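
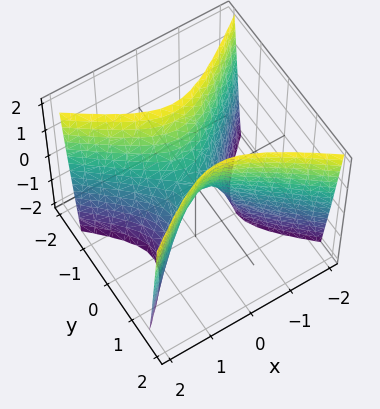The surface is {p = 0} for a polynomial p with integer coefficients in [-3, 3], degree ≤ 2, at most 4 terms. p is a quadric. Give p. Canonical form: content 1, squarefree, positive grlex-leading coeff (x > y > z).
First, degree: a hyperbolic paraboloid; a quadric, so deg p = 2.
Then, symmetries: the x ↦ −x reflection is a symmetry, so x appears only in even powers; the y ↦ −y reflection is a symmetry, so y appears only in even powers.
Next, observable constraints: it crosses the z-axis at the gridline z = 0; it meets the y-axis at y = 0 (among the integer gridlines); it crosses the x-axis at the gridline x = 0.
Finally, putting this together gives p.

2*x^2 - 3*y^2 + z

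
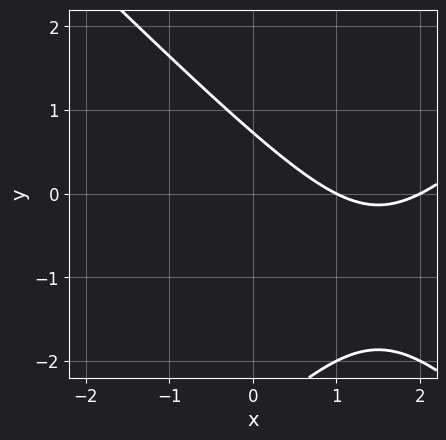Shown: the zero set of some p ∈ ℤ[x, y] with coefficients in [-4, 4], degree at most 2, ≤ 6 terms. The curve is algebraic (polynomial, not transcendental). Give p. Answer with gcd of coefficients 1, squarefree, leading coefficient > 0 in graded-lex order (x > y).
1. The degree is 2 — no degree-1 curve has this shape.
2. Reading off the gridlines: the x-axis gridline crossings are at x ∈ {1, 2}.
3. Fitting integer coefficients to these (and the overall shape) gives p.

x^2 - y^2 - 3*x - 2*y + 2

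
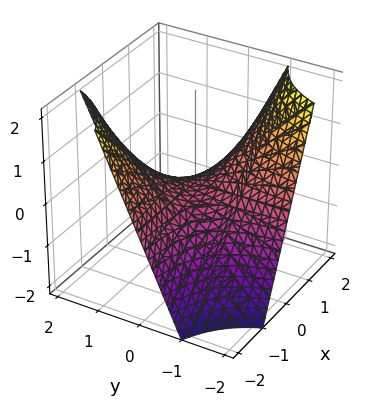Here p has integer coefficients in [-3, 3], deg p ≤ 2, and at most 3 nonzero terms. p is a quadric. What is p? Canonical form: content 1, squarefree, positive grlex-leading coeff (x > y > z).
x*y + z

First, degree: a hyperbolic paraboloid; a quadric, so deg p = 2.
Then, observable constraints: every point of the x-axis in the box is on the surface; it crosses the z-axis at the gridline z = 0.
Finally, solving for integer coefficients yields p as stated. Check: (0, -1, 0) on the y-axis lies on the surface, and p(0, -1, 0) = 0. ✓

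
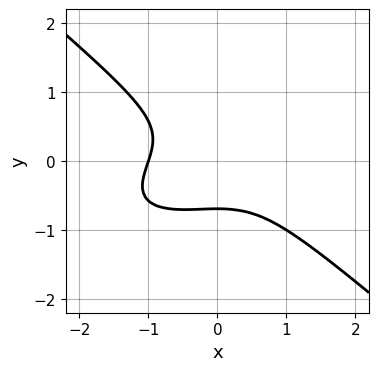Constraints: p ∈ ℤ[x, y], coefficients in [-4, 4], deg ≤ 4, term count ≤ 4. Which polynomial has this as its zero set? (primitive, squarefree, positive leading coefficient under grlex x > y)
x^3 - x^2*y + 3*y^3 + 1

1. The degree is 3 — no degree-2 curve has this shape.
2. Reading off the gridlines: it crosses the x-axis at the gridline x = -1.
3. Solving for integer coefficients yields p as stated.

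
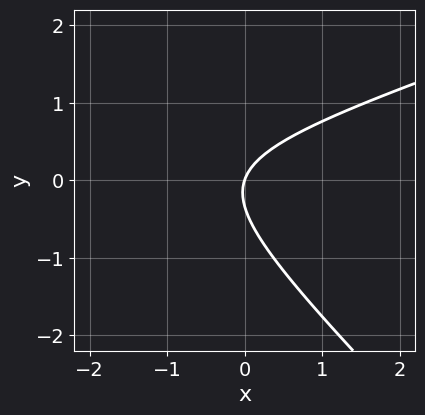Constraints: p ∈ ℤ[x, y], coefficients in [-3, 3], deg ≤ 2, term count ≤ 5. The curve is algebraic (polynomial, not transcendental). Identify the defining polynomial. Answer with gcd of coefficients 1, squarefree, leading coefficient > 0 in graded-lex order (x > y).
First, deg p = 2.
Next, from the axis intercepts and sections: it meets the y-axis at y = 0 (among the integer gridlines); it crosses the x-axis at the gridline x = 0.
Finally, matching integer coefficients to the picture gives p.

x^2 - 2*x*y - 3*y^2 + 3*x - y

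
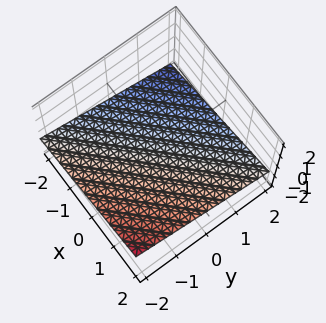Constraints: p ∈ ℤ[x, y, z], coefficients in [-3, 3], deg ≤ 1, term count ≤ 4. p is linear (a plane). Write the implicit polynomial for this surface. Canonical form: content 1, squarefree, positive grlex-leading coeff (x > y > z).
(a) deg p = 1. The surface is flat (a plane).
(b) From the visible intercepts: one y-axis crossing is at y = -2; one x-axis crossing is at x = 2.
(c) These observations pin down the coefficients.

x - y - 3*z - 2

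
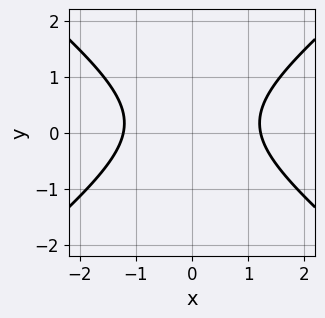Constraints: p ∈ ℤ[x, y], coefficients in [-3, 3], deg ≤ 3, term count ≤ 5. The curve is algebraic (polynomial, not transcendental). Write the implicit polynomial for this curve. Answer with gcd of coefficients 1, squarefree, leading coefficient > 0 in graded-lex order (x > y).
2*x^2 - 3*y^2 + y - 3

First, degree: the shape is more complex than any degree-1 curve, so deg p = 2.
Then, symmetries: the x ↦ −x reflection is a symmetry, so x appears only in even powers.
Next, checking where it meets the axes: the curve avoids every integer y-axis point in the box.
Finally, putting this together gives p.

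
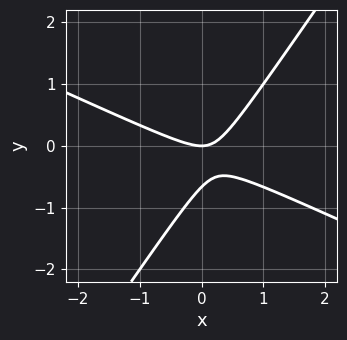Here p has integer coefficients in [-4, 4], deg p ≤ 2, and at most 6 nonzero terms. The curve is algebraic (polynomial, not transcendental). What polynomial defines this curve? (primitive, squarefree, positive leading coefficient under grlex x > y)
1. The degree is 2 — a generic line meets the curve in up to 2 points.
2. Against the integer gridlines: it meets the x-axis at x = 0 (among the integer gridlines); it crosses the y-axis at the gridline y = 0.
3. Assembling these constraints gives the stated polynomial.

2*x^2 + 3*x*y - 3*y^2 - 2*y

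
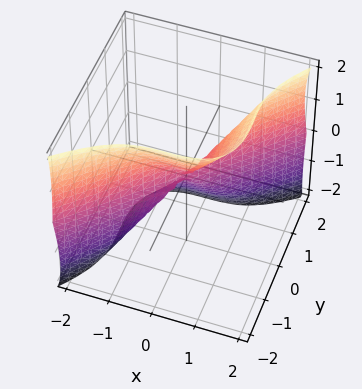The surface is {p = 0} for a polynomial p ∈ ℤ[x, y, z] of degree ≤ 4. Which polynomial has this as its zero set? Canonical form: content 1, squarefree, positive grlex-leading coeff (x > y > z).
First, degree: a generic line meets the surface in up to 3 points, so deg p = 3.
Next, from the visible intercepts: it meets the z-axis at z = 0 (among the integer gridlines); it meets the y-axis at y = 0 (among the integer gridlines).
Finally, together with the visible shape, these determine p as stated.

3*x^3 - 3*y^3 + y^2*z - z^3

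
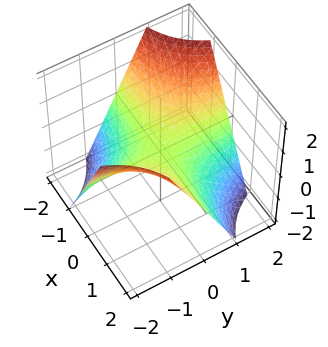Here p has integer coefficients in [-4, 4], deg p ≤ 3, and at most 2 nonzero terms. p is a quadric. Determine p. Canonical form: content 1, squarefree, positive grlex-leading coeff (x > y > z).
(a) deg p = 2. A saddle surface; a quadric.
(b) From the visible intercepts: the visible y-axis segment lies entirely on the surface; every point of the x-axis in the box is on the surface; one z-axis crossing is at z = 0.
(c) Together with the visible shape, these determine p as stated.

x*y + z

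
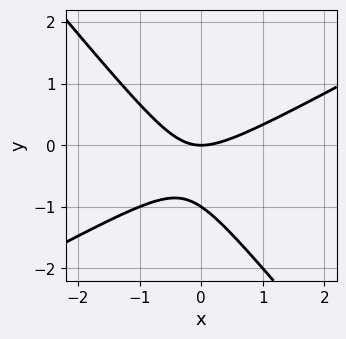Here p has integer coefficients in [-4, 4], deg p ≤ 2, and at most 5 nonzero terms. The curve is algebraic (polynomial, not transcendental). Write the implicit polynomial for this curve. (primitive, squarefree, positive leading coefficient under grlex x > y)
deg p = 2. No degree-1 curve has this shape.
Reading off the gridlines: it crosses the x-axis at the gridline x = 0; among the integer gridlines, it crosses the y-axis at y ∈ {-1, 0}.
Solving for integer coefficients yields p as stated.

2*x^2 - 2*x*y - 3*y^2 - 3*y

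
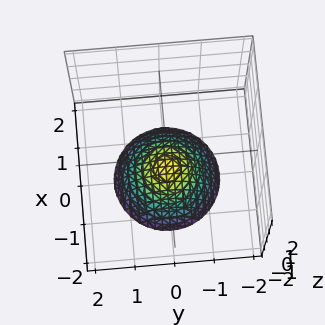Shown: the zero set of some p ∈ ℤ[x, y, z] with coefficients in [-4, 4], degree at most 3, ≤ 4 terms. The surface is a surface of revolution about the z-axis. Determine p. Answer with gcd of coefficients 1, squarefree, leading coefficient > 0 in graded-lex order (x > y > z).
First, degree: no degree-1 surface has this shape, so deg p = 2.
Next, symmetry: the z-axis is an axis of rotation, so x and y enter only as x² + y².
Next, from the axis intercepts and sections: the surface avoids every integer x-axis point in the box; a circular section at z = -2 has radius between 1 and 2; the surface avoids every integer y-axis point in the box; it meets the z-axis at z = -1 (among the integer gridlines).
Finally, putting this together gives p.

2*x^2 + 2*y^2 + 3*z + 3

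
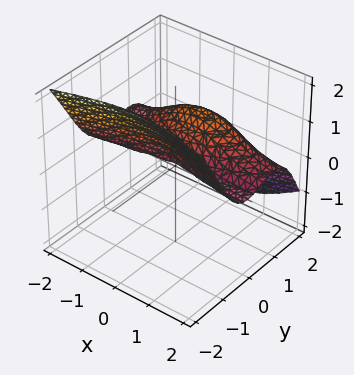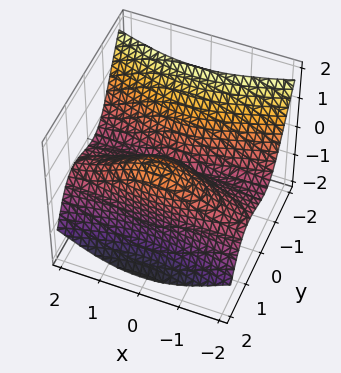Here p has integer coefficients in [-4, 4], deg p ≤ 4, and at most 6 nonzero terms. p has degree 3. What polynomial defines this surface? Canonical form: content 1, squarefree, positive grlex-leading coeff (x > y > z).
Degree: no degree-2 surface has this shape, so deg p = 3.
Observable constraints: every point of the x-axis in the box is on the surface; it meets the z-axis at z = 0 (among the integer gridlines).
Matching integer coefficients to the picture gives p.

x^2*z + 2*y^3 + z^3 - 3*y^2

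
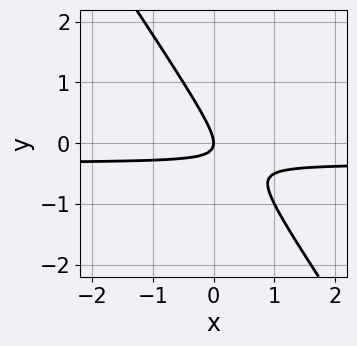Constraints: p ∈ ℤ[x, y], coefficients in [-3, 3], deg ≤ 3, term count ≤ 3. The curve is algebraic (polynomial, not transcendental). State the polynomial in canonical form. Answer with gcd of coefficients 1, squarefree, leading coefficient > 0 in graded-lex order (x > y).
3*x*y + 2*y^2 + x

Degree: the shape is more complex than any degree-1 curve, so deg p = 2.
From the axis intercepts and sections: it meets the x-axis at x = 0 (among the integer gridlines); it meets the y-axis at y = 0 (among the integer gridlines).
Solving for integer coefficients yields p as stated.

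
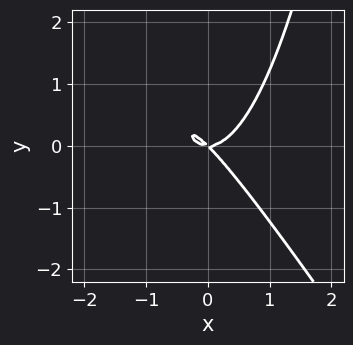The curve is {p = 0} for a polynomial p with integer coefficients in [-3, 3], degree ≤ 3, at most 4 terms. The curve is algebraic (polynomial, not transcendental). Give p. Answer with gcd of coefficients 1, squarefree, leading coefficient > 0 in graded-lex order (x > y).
3*x^3 + 2*x^2*y - 2*x*y - 2*y^2

1. The degree is 3 — no degree-2 curve has this shape.
2. From the axis intercepts and sections: it crosses the y-axis at the gridline y = 0; one x-axis crossing is at x = 0.
3. Fitting integer coefficients to these (and the overall shape) gives p.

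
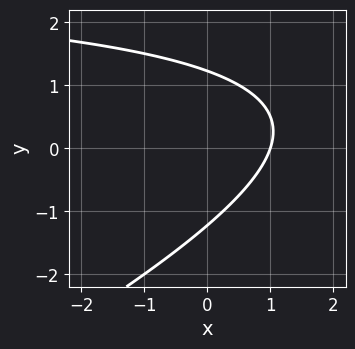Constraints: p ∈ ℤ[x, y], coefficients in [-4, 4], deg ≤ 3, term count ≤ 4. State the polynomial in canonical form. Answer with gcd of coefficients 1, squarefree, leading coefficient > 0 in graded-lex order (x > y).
First, the degree is 2 — no degree-1 curve has this shape.
Then, reading off the gridlines: one x-axis crossing is at x = 1.
Finally, fitting integer coefficients to these (and the overall shape) gives p.

x*y - 2*y^2 - 3*x + 3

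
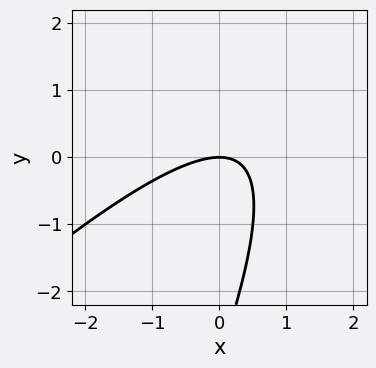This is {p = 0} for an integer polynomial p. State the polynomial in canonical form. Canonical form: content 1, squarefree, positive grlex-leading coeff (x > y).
2*x^2 - 3*x*y + y^2 + 3*y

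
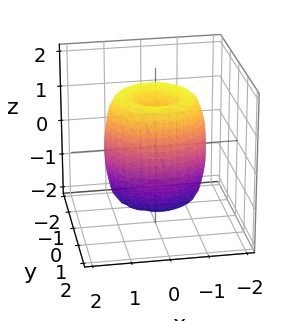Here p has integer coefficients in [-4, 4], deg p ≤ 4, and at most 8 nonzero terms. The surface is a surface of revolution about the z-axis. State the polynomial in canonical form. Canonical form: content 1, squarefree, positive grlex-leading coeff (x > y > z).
2*x^4 + 4*x^2*y^2 + 2*y^4 - 3*x^2 - 3*y^2 + z^2 - 1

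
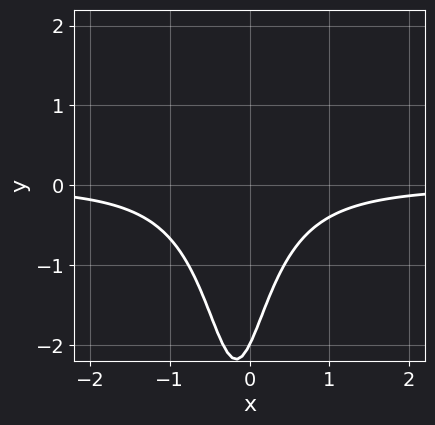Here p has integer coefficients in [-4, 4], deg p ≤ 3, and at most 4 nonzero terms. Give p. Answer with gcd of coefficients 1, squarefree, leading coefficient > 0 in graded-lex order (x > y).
(a) The degree is 3 — no degree-2 curve has this shape.
(b) Reading off the gridlines: it crosses the y-axis at the gridline y = -2; the curve avoids every integer x-axis point in the box.
(c) Assembling these constraints gives the stated polynomial.

3*x^2*y + x*y + y + 2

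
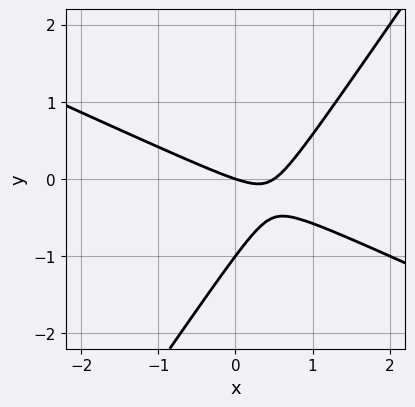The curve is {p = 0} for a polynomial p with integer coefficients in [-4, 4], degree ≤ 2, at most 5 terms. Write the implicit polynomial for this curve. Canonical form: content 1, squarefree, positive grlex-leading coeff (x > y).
2*x^2 + 3*x*y - 3*y^2 - x - 3*y

1. Degree: the shape is more complex than any degree-1 curve, so deg p = 2.
2. Observable constraints: it crosses the x-axis at the gridline x = 0; among the integer gridlines, it crosses the y-axis at y ∈ {-1, 0}.
3. Solving for integer coefficients yields p as stated.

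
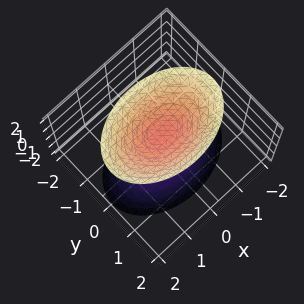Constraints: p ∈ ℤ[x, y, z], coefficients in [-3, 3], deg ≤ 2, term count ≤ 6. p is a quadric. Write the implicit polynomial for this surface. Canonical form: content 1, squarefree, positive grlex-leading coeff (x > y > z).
1. The picture has 2 separate pieces. Treating them together as one polynomial.
2. The degree is 2 — two separate bowl-shaped sheets opening away from each other; a quadric.
3. Symmetries: the z ↦ −z reflection is a symmetry, so z appears only in even powers; the x ↦ −x reflection is a symmetry, so x appears only in even powers; the y ↦ −y reflection is a symmetry, so y appears only in even powers.
4. Reading off the gridlines: the surface avoids every integer y-axis point in the box; the z-axis gridline crossings are at z ∈ {-1, 1}; the surface avoids every integer x-axis point in the box.
5. Solving for integer coefficients yields p as stated.

x^2 + 2*y^2 - z^2 + 1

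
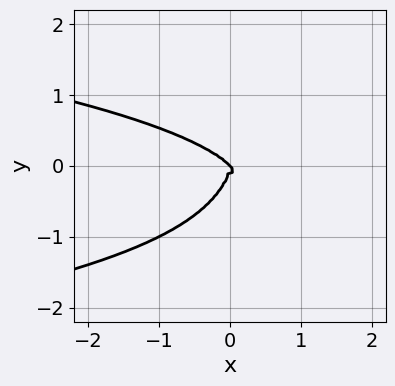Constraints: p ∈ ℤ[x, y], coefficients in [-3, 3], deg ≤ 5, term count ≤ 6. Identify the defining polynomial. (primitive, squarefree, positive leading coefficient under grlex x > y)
First, the degree is 4 — a generic line meets the curve in up to 4 points.
Next, from the visible intercepts: it meets the y-axis at y = 0 (among the integer gridlines); it crosses the x-axis at the gridline x = 0.
Finally, assembling these constraints gives the stated polynomial.

3*x^2*y^2 + y^4 + 2*x^3 + 2*x^2*y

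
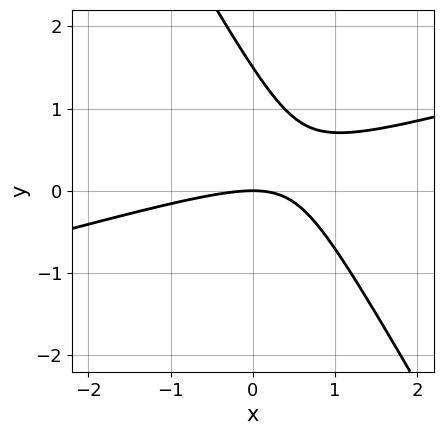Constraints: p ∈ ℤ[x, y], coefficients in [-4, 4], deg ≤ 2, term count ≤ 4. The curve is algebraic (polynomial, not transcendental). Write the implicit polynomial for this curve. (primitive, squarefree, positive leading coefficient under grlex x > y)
x^2 - 3*x*y - 2*y^2 + 3*y

(a) deg p = 2. The shape is more complex than any degree-1 curve.
(b) Observable constraints: it meets the x-axis at x = 0 (among the integer gridlines); it crosses the y-axis at the gridline y = 0.
(c) Fitting integer coefficients to these (and the overall shape) gives p.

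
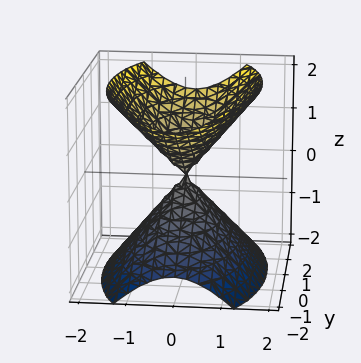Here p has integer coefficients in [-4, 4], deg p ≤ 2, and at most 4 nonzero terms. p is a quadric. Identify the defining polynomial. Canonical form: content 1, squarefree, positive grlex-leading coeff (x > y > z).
3*x^2 + y^2 - 2*z^2

First, the picture has 2 separate pieces. Treating them together as one polynomial.
Then, degree: two nappes meeting at a single point; a quadric, so deg p = 2.
Next, symmetries: it's symmetric under z → −z, forcing even powers of z; mirror symmetry y ↦ −y ⇒ only even powers of y; the x ↦ −x reflection is a symmetry, so x appears only in even powers.
Next, from the axis intercepts and sections: one z-axis crossing is at z = 0; it meets the x-axis at x = 0 (among the integer gridlines); it crosses the y-axis at the gridline y = 0.
Finally, assembling these constraints gives the stated polynomial.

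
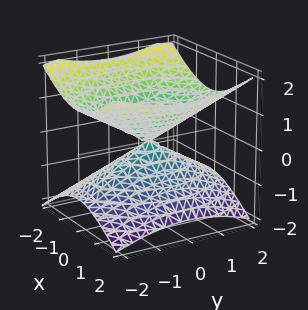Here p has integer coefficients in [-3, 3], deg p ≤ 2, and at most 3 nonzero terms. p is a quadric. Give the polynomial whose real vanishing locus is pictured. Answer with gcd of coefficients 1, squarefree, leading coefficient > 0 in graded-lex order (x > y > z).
(a) The degree is 2 — a double cone through the origin; a quadric.
(b) Symmetries: it's symmetric under z → −z, forcing even powers of z; the y ↦ −y reflection is a symmetry, so y appears only in even powers; mirror symmetry x ↦ −x ⇒ only even powers of x.
(c) From the visible intercepts: it meets the y-axis at y = 0 (among the integer gridlines); it meets the x-axis at x = 0 (among the integer gridlines); it meets the z-axis at z = 0 (among the integer gridlines).
(d) Solving for integer coefficients yields p as stated.

2*x^2 + y^2 - 3*z^2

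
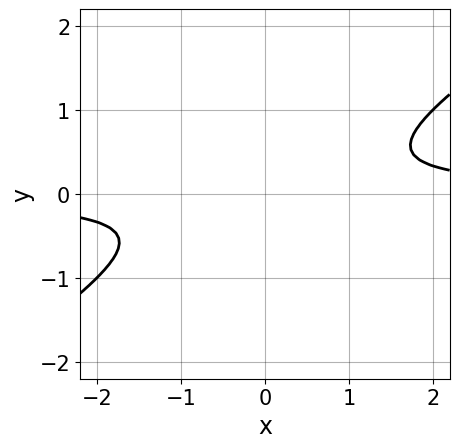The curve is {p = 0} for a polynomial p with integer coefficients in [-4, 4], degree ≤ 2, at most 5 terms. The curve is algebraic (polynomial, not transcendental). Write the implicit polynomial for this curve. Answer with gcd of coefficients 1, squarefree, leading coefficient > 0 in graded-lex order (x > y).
2*x*y - 3*y^2 - 1

First, degree: a generic line meets the curve in up to 2 points, so deg p = 2.
Then, checking where it meets the axes: it misses every integer gridline on the y-axis; the curve avoids every integer x-axis point in the box.
Finally, solving for integer coefficients yields p as stated.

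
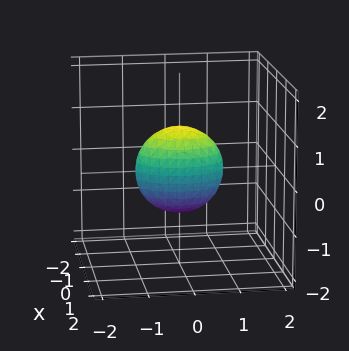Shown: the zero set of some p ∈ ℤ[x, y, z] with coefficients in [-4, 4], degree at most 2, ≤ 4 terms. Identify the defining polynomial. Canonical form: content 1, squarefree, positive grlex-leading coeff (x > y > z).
The degree is 2 — bounded and convex; a quadric.
Symmetries: mirror symmetry x ↦ −x ⇒ only even powers of x; it's symmetric under y → −y, forcing even powers of y; the z ↦ −z reflection is a symmetry, so z appears only in even powers.
Against the integer gridlines: the y-axis gridline crossings are at y ∈ {-1, 1}; among the integer gridlines, it crosses the z-axis at z ∈ {-1, 1}.
Together with the visible shape, these determine p as stated.

2*x^2 + y^2 + z^2 - 1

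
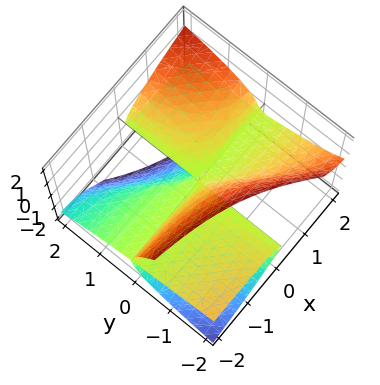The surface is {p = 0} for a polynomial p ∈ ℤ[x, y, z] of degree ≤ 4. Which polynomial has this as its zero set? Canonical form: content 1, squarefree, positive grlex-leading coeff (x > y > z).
1. deg p = 3. The shape is more complex than any degree-2 surface.
2. Against the integer gridlines: every point of the y-axis in the box is on the surface; the visible x-axis segment lies entirely on the surface; it meets the z-axis at z = 0 (among the integer gridlines).
3. The integer polynomial consistent with all of this is the stated p.

x*y^2 + 3*x*y*z - 3*y*z^2 - 2*z^3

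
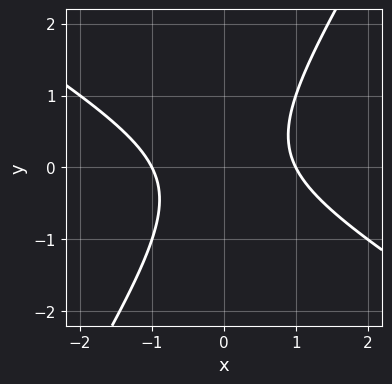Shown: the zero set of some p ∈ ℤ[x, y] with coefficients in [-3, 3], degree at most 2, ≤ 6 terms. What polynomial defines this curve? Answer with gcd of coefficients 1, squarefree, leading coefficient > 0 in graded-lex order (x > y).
x^2 + x*y - y^2 - 1

deg p = 2. The shape is more complex than any degree-1 curve.
From the visible intercepts: no y-intercept at any integer in the box; among the integer gridlines, it crosses the x-axis at x ∈ {-1, 1}.
Assembling these constraints gives the stated polynomial.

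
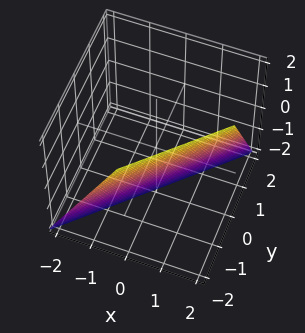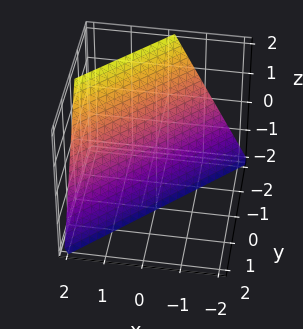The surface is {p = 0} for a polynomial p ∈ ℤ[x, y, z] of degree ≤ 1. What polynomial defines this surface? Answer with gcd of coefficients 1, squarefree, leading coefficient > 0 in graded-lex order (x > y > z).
2*x - 2*y - z - 2

1. deg p = 1. The surface is flat (a plane).
2. Against the integer gridlines: it meets the x-axis at x = 1 (among the integer gridlines); it crosses the y-axis at the gridline y = -1; it meets the z-axis at z = -2 (among the integer gridlines).
3. Matching integer coefficients to the picture gives p.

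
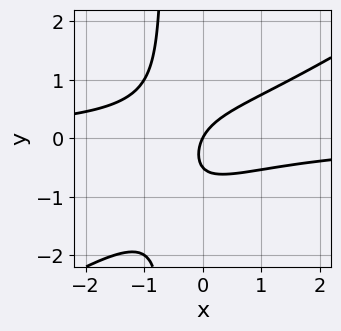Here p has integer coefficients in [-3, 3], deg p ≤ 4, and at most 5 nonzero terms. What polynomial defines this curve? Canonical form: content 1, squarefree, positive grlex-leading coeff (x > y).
First, the degree is 3 — a generic line meets the curve in up to 3 points.
Then, against the integer gridlines: it crosses the x-axis at the gridline x = 0; one y-axis crossing is at y = 0.
Finally, these observations pin down the coefficients.

2*x^2*y - 3*x*y^2 - 2*y^2 + 2*x - y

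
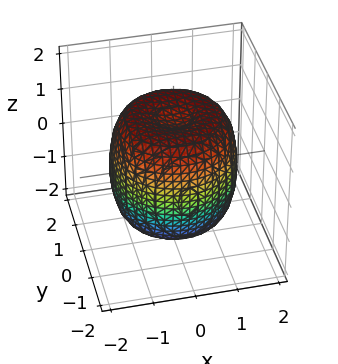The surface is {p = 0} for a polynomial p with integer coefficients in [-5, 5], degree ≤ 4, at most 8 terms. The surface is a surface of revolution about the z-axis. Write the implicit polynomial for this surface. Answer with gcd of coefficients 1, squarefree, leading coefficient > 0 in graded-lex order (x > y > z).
2*x^4 + 4*x^2*y^2 + 2*y^4 - 3*x^2 - 3*y^2 + 2*z^2 - 3

1. The degree is 4 — the shape is more complex than any degree-3 surface.
2. Symmetries: the z-axis is an axis of rotation, so x and y enter only as x² + y².
3. Reading off the gridlines: a circular section at z = -1 has radius between 1 and 2.
4. Together with the visible shape, these determine p as stated.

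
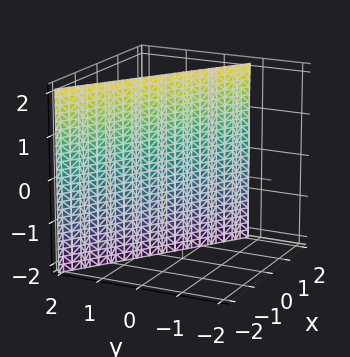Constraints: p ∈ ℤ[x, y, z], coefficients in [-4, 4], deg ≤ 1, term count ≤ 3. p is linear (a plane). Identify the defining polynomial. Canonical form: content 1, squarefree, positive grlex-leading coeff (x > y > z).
First, deg p = 1. Every cross-section is a straight line — this is a plane.
Next, observable constraints: one x-axis crossing is at x = 1; the surface avoids every integer z-axis point in the box.
Finally, matching integer coefficients to the picture gives p.

2*x + 3*y - 2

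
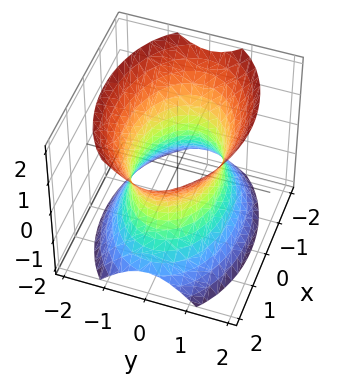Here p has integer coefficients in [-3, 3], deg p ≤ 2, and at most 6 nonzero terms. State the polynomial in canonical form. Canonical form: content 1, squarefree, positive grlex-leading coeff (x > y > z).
First, degree: one connected sheet with a waist; a quadric, so deg p = 2.
Then, symmetries: the x ↦ −x reflection is a symmetry, so x appears only in even powers; the y ↦ −y reflection is a symmetry, so y appears only in even powers; mirror symmetry z ↦ −z ⇒ only even powers of z.
Next, checking where it meets the axes: it misses every integer gridline on the z-axis; among the integer gridlines, it crosses the y-axis at y ∈ {-1, 1}.
Finally, the integer polynomial consistent with all of this is the stated p.

x^2 + 2*y^2 - z^2 - 2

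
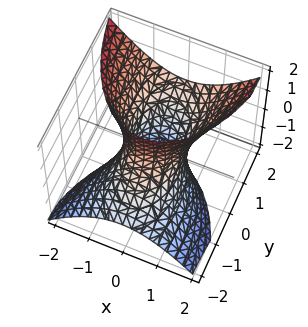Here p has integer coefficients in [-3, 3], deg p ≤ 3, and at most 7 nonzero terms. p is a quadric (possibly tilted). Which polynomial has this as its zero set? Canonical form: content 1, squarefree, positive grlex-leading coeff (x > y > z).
3*x^2 + y^2 - 3*y*z - z^2 - 2

First, degree: the shape is more complex than any degree-1 surface, so deg p = 2.
Then, checking where it meets the axes: no z-intercept at any integer in the box.
Finally, putting this together gives p.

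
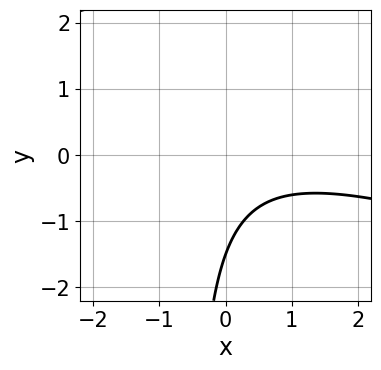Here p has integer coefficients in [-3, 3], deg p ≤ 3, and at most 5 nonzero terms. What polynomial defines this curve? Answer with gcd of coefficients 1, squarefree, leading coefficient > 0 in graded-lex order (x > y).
First, deg p = 2. The shape is more complex than any degree-1 curve.
Then, checking where it meets the axes: no x-intercept at any integer in the box.
Finally, solving for integer coefficients yields p as stated.

x^2 + 3*x*y - x + 2*y + 3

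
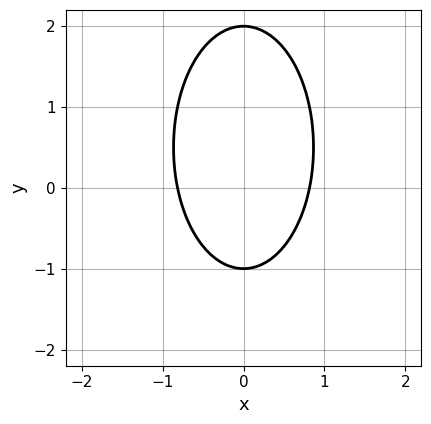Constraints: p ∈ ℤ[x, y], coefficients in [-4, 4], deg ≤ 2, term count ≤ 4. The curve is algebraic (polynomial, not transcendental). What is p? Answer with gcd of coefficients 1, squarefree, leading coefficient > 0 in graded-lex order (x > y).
3*x^2 + y^2 - y - 2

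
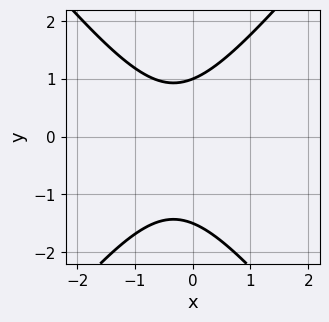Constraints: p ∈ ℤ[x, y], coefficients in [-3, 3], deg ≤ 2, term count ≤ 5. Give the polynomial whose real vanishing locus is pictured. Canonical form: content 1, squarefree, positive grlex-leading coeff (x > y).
3*x^2 - 2*y^2 + 2*x - y + 3

First, deg p = 2. The shape is more complex than any degree-1 curve.
Next, observable constraints: no x-intercept at any integer in the box; it meets the y-axis at y = 1 (among the integer gridlines).
Finally, assembling these constraints gives the stated polynomial.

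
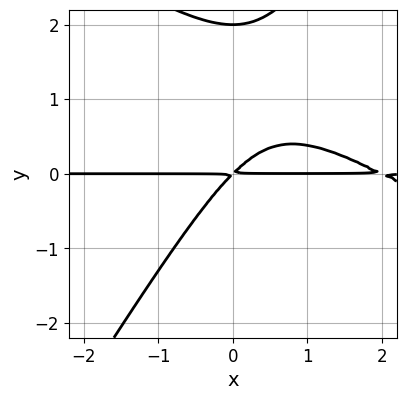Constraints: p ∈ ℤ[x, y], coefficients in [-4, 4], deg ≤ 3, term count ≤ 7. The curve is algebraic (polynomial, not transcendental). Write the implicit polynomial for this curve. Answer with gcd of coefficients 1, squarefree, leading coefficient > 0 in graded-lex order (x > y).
First, the degree is 3 — the shape is more complex than any degree-2 curve.
Then, observable constraints: it meets the y-axis at y = 2 (among the integer gridlines); every point of the x-axis in the box is on the curve.
Finally, together with the visible shape, these determine p as stated.

x^2*y + x*y^2 - y^3 - 2*x*y + 2*y^2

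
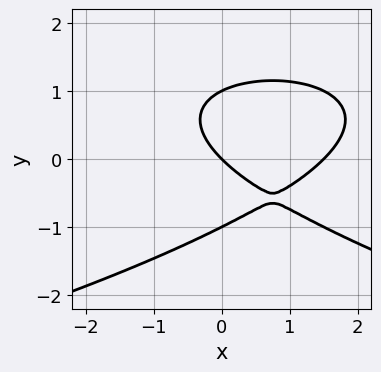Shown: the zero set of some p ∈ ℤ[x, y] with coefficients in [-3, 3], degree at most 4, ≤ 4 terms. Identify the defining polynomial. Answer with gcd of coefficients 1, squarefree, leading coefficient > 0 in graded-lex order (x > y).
3*y^3 + 2*x^2 - 3*x - 3*y

deg p = 3.
From the visible intercepts: one x-axis crossing is at x = 0; the y-axis gridline crossings are at y ∈ {-1, 0, 1}.
Putting this together gives p.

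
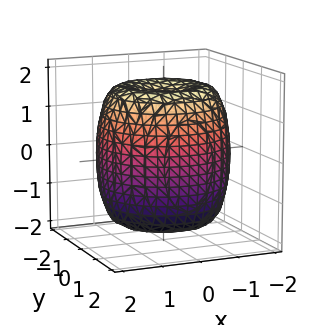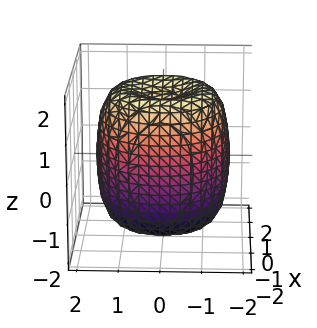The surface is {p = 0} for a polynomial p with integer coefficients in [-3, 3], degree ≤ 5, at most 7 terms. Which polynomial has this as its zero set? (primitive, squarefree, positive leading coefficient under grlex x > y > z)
x^4 + 2*x^2*y^2 + y^4 - 2*x^2 - 2*y^2 + z^2 - 2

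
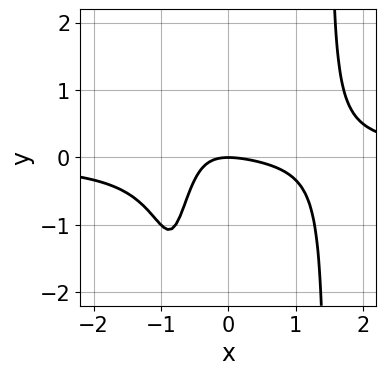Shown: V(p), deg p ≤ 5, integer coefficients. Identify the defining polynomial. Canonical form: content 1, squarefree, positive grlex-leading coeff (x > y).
2*x^3*y - x^2 - 3*x*y - 2*y

(a) The degree is 4 — the shape is more complex than any degree-3 curve.
(b) Against the integer gridlines: one x-axis crossing is at x = 0; one y-axis crossing is at y = 0.
(c) These observations pin down the coefficients.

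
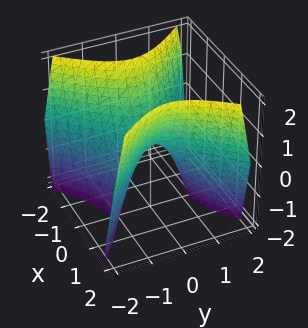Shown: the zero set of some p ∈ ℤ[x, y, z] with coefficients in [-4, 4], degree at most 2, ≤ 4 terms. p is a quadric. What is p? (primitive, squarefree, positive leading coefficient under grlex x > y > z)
1. The degree is 2 — a hyperbolic paraboloid; a quadric.
2. Symmetries: the x ↦ −x reflection is a symmetry, so x appears only in even powers; mirror symmetry y ↦ −y ⇒ only even powers of y.
3. Checking where it meets the axes: one y-axis crossing is at y = 0; it meets the z-axis at z = 0 (among the integer gridlines); it crosses the x-axis at the gridline x = 0.
4. Putting this together gives p.

3*x^2 - 3*y^2 - 2*z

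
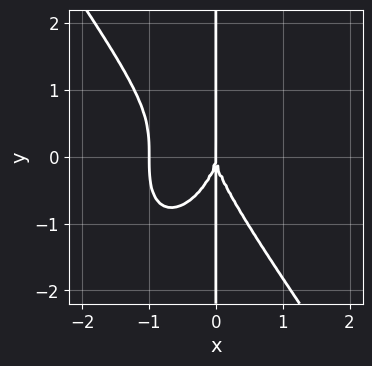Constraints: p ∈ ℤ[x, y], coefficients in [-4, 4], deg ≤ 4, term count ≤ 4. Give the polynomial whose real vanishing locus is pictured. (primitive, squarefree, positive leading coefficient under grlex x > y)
3*x^4 + x*y^3 + 3*x^3

First, degree: no degree-3 curve has this shape, so deg p = 4.
Next, against the integer gridlines: the visible y-axis segment lies entirely on the curve; the x-axis gridline crossings are at x ∈ {-1, 0}.
Finally, the integer polynomial consistent with all of this is the stated p.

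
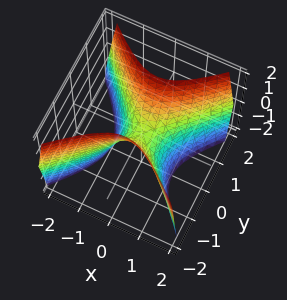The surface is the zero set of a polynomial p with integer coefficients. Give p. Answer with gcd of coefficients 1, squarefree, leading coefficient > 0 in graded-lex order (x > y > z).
(a) Degree: a hyperbolic paraboloid; a quadric, so deg p = 2.
(b) Symmetries: the y ↦ −y reflection is a symmetry, so y appears only in even powers; it's symmetric under x → −x, forcing even powers of x.
(c) From the axis intercepts and sections: one x-axis crossing is at x = 0; it crosses the z-axis at the gridline z = 0; it crosses the y-axis at the gridline y = 0.
(d) Fitting integer coefficients to these (and the overall shape) gives p.

2*x^2 - 2*y^2 + z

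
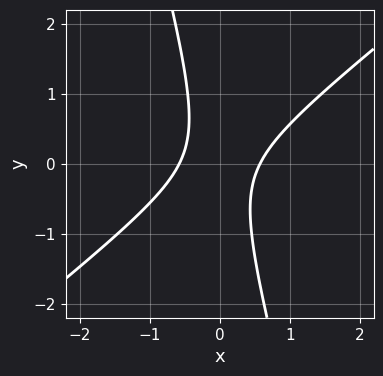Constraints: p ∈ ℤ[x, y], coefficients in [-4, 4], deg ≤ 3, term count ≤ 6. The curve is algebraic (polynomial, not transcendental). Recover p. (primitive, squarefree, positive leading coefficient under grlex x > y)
1. The degree is 2 — a generic line meets the curve in up to 2 points.
2. Against the integer gridlines: the curve avoids every integer y-axis point in the box.
3. Assembling these constraints gives the stated polynomial.

3*x^2 - 3*x*y - y^2 - 1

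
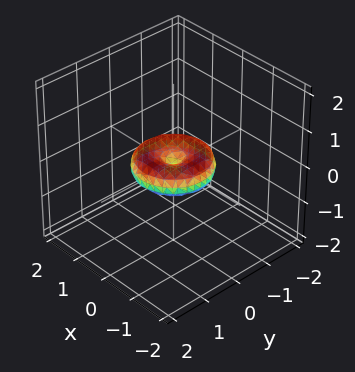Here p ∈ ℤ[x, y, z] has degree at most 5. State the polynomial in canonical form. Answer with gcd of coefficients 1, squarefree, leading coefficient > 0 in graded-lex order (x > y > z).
1. deg p = 4.
2. Symmetry: the z-axis is an axis of rotation, so x and y enter only as x² + y².
3. Against the integer gridlines: a circular section at z = 0 has radius exactly 1; the x-axis gridline crossings are at x ∈ {-1, 0, 1}; the y-axis gridline crossings are at y ∈ {-1, 0, 1}.
4. Putting this together gives p.

x^4 + 2*x^2*y^2 + y^4 - x^2 - y^2 + 2*z^2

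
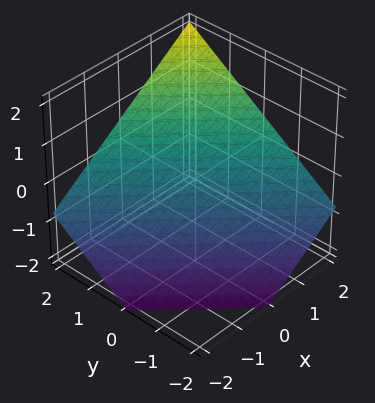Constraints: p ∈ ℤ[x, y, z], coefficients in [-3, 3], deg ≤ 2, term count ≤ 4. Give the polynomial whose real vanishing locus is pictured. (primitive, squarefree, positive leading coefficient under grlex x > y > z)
(a) The degree is 1 — the surface is flat (a plane).
(b) Against the integer gridlines: one x-axis crossing is at x = 1; one y-axis crossing is at y = 1.
(c) Matching integer coefficients to the picture gives p.

2*x + 2*y - 3*z - 2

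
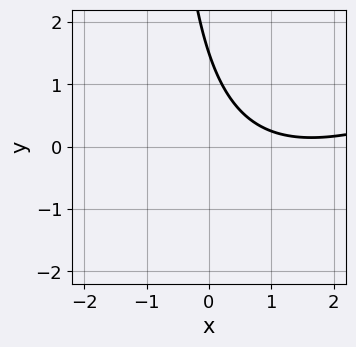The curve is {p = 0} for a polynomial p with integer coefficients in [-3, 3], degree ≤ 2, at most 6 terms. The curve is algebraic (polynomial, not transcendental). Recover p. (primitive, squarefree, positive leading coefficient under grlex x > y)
x^2 - 2*x*y - 3*x - 2*y + 3

First, the degree is 2 — no degree-1 curve has this shape.
Next, observable constraints: no x-intercept at any integer in the box.
Finally, together with the visible shape, these determine p as stated.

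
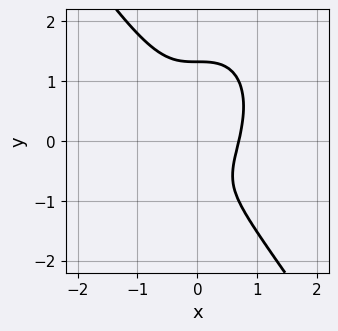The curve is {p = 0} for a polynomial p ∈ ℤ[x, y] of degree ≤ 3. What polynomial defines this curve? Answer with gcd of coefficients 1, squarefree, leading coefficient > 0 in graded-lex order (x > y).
3*x^3 + y^3 - y - 1

1. The degree is 3 — no degree-2 curve has this shape.
2. Putting this together gives p.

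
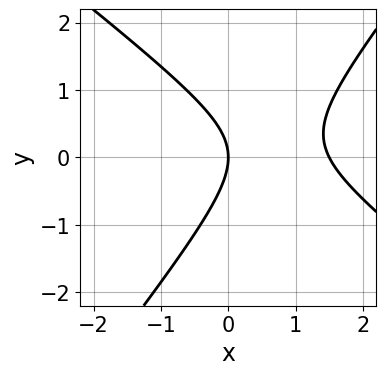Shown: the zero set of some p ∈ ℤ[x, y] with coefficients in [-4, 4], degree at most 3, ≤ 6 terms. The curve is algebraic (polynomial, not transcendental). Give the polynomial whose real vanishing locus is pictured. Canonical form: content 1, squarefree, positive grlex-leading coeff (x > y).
2*x^2 + x*y - 2*y^2 - 3*x

(a) deg p = 2. No degree-1 curve has this shape.
(b) From the visible intercepts: one x-axis crossing is at x = 0; one y-axis crossing is at y = 0.
(c) The integer polynomial consistent with all of this is the stated p.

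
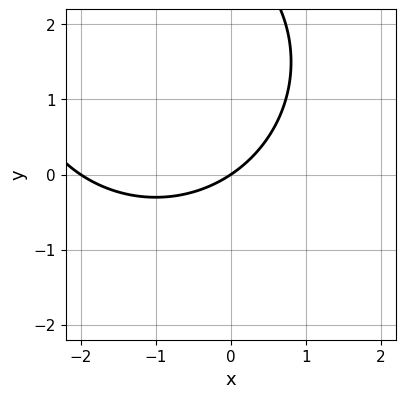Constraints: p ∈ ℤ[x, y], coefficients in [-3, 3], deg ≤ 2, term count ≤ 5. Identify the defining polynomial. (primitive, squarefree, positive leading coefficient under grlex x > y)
x^2 + y^2 + 2*x - 3*y

First, degree: the shape is more complex than any degree-1 curve, so deg p = 2.
Then, from the visible intercepts: among the integer gridlines, it crosses the x-axis at x ∈ {-2, 0}; it crosses the y-axis at the gridline y = 0.
Finally, these observations pin down the coefficients.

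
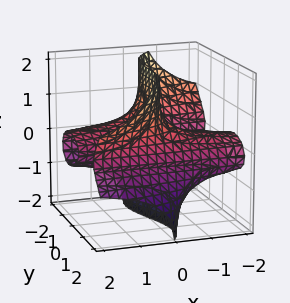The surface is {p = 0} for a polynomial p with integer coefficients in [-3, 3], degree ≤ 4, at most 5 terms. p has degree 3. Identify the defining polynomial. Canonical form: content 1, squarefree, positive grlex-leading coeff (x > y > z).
3*x*z^2 - y^3 + x*z - y*z + 2*y

1. The degree is 3 — the shape is more complex than any degree-2 surface.
2. Reading off the gridlines: every point of the x-axis in the box is on the surface; the visible z-axis segment lies entirely on the surface; it crosses the y-axis at the gridline y = 0.
3. Putting this together gives p.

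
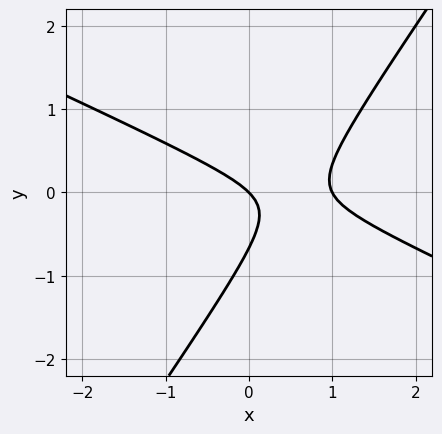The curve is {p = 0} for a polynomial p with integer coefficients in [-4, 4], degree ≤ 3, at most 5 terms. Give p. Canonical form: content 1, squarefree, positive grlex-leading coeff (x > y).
(a) Degree: no degree-1 curve has this shape, so deg p = 2.
(b) Reading off the gridlines: it meets the y-axis at y = 0 (among the integer gridlines); among the integer gridlines, it crosses the x-axis at x ∈ {0, 1}.
(c) Putting this together gives p.

2*x^2 + 3*x*y - 3*y^2 - 2*x - 2*y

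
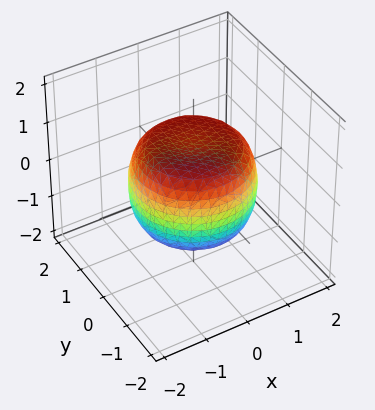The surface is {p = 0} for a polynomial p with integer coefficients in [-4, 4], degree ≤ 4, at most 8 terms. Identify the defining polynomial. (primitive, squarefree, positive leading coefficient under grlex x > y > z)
2*x^4 + 4*x^2*y^2 + 2*y^4 - 2*x^2 - 2*y^2 + 3*z^2 - 3

1. The degree is 4 — a generic line meets the surface in up to 4 points.
2. Symmetries: rotational symmetry about the z-axis ⇒ p depends on x, y only through x² + y².
3. From the axis intercepts and sections: the z-axis gridline crossings are at z ∈ {-1, 1}; a circular section at z = -1 has radius exactly 1.
4. Fitting integer coefficients to these (and the overall shape) gives p.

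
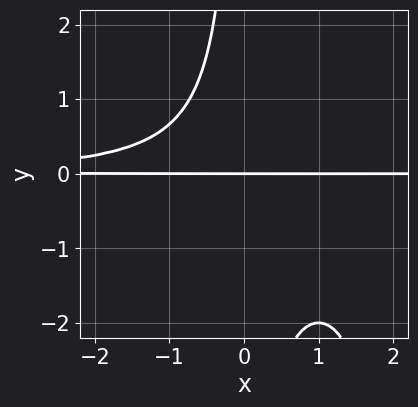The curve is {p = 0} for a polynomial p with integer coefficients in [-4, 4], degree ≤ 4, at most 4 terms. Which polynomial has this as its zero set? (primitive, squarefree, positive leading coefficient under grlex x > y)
x^2*y^2 - 2*x*y^2 - 2*y

Degree: no degree-3 curve has this shape, so deg p = 4.
Checking where it meets the axes: one y-axis crossing is at y = 0; the visible x-axis segment lies entirely on the curve.
The integer polynomial consistent with all of this is the stated p.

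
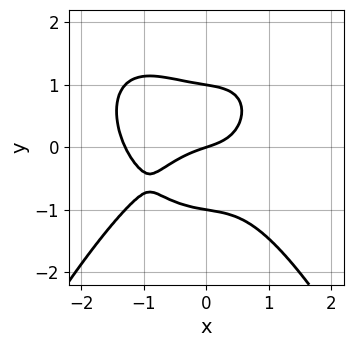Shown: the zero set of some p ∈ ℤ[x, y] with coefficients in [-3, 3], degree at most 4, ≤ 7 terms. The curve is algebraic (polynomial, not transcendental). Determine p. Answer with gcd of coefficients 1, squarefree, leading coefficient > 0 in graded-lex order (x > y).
The degree is 4 — the shape is more complex than any degree-3 curve.
From the axis intercepts and sections: one x-axis crossing is at x = 0; the y-axis gridline crossings are at y ∈ {-1, 0, 1}.
Fitting integer coefficients to these (and the overall shape) gives p.

2*x^4 + 2*x^3 + 3*y^3 + x - 3*y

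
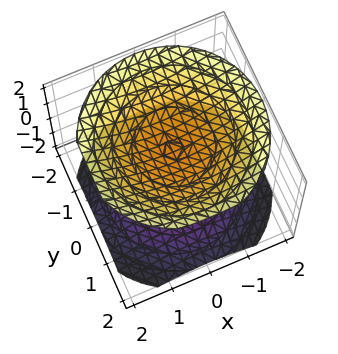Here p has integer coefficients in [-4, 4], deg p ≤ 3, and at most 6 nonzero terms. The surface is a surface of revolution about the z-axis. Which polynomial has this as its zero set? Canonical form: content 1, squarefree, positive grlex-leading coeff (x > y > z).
First, I count 2 distinct pieces. Treating them together as one polynomial.
Then, the degree is 2 — a generic line meets the surface in up to 2 points.
Then, by symmetry, the z-axis is an axis of rotation, so x and y enter only as x² + y².
Next, observable constraints: it misses every integer gridline on the x-axis; it misses every integer gridline on the y-axis.
Finally, fitting integer coefficients to these (and the overall shape) gives p. Check: (0, 0, -1) on the z-axis lies on the surface, and p(0, 0, -1) = 0. ✓

2*x^2 + 2*y^2 - 3*z^2 + 3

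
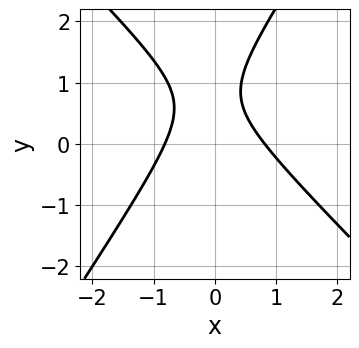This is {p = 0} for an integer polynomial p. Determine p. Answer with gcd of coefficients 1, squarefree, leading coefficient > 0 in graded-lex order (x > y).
1. deg p = 2. A generic line meets the curve in up to 2 points.
2. From the axis intercepts and sections: the curve avoids every integer y-axis point in the box.
3. Matching integer coefficients to the picture gives p.

3*x^2 + x*y - 2*y^2 + 3*y - 2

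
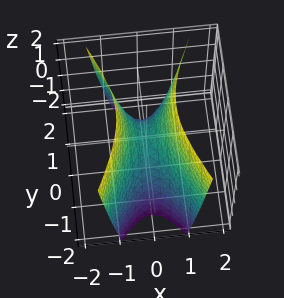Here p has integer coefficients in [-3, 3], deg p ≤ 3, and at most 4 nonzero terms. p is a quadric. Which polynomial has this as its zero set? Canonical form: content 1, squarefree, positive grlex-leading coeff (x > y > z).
3*x^2 - y^2 - z

1. The degree is 2 — a hyperbolic paraboloid; a quadric.
2. Symmetries: the y ↦ −y reflection is a symmetry, so y appears only in even powers; mirror symmetry x ↦ −x ⇒ only even powers of x.
3. From the visible intercepts: it crosses the y-axis at the gridline y = 0; one z-axis crossing is at z = 0; one x-axis crossing is at x = 0.
4. Assembling these constraints gives the stated polynomial.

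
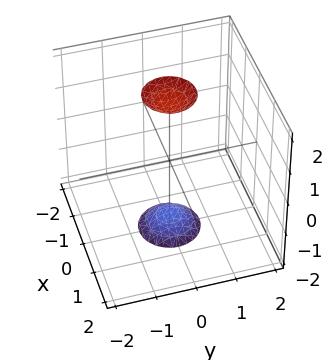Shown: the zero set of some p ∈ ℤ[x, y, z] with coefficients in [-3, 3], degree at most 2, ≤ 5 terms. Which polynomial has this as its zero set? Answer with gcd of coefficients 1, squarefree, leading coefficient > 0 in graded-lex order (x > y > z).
1. I count 2 distinct pieces. They look like related sheets of one shape, so recover p as a whole.
2. The degree is 2 — two separate bowl-shaped sheets opening away from each other; a quadric.
3. Symmetry: every cross-section ⟂ z is a circle, so x, y appear only via x² + y²; it's symmetric under z → −z, forcing even powers of z.
4. Observable constraints: a circular section at z = 2 has radius between 0 and 1; it misses every integer gridline on the x-axis; no y-intercept at any integer in the box.
5. Solving for integer coefficients yields p as stated.

3*x^2 + 3*y^2 - z^2 + 3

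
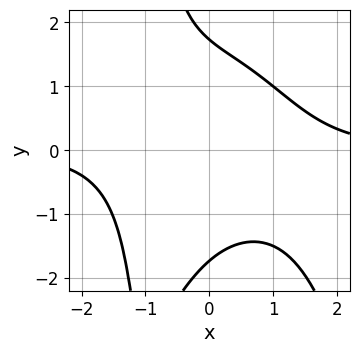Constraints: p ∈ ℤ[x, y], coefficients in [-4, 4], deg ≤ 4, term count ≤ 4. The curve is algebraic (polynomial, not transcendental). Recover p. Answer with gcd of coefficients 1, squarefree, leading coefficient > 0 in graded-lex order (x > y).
x^3*y + x*y^2 + y^2 - 3

First, degree: a generic line meets the curve in up to 4 points, so deg p = 4.
Next, against the integer gridlines: it misses every integer gridline on the x-axis.
Finally, fitting integer coefficients to these (and the overall shape) gives p.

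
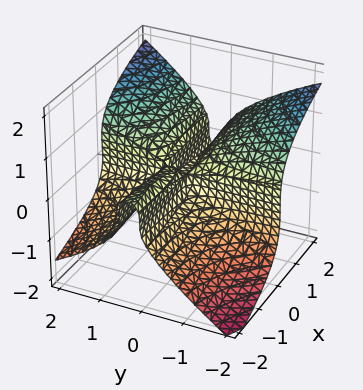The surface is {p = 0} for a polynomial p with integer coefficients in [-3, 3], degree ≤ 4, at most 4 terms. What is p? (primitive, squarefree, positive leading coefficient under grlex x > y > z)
2*x*y^2 + y*z^2 - 3*z^3 - x*y

Degree: the shape is more complex than any degree-2 surface, so deg p = 3.
From the axis intercepts and sections: the visible y-axis segment lies entirely on the surface; every point of the x-axis in the box is on the surface; one z-axis crossing is at z = 0.
Matching integer coefficients to the picture gives p.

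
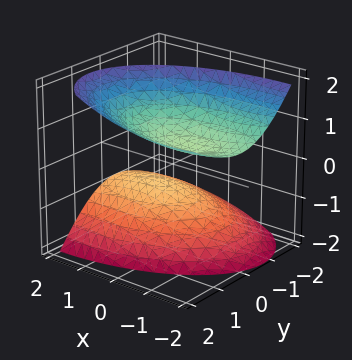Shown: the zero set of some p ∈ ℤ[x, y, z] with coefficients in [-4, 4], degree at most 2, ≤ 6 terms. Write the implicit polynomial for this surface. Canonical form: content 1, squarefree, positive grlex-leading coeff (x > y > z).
(a) The picture has 2 separate pieces. They look like related sheets of one shape, so recover p as a whole.
(b) Degree: a generic line meets the surface in up to 2 points, so deg p = 2.
(c) From the visible intercepts: no x-intercept at any integer in the box; it misses every integer gridline on the y-axis.
(d) Assembling these constraints gives the stated polynomial.

x^2 + 2*x*z + 3*y^2 - 2*y*z - 3*z^2 + 2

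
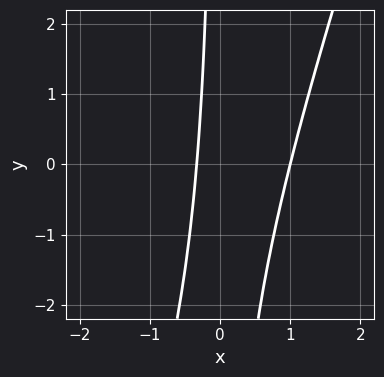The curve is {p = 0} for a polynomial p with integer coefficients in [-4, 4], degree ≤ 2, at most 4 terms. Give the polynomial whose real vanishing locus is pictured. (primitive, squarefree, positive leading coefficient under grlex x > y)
(a) deg p = 2.
(b) From the visible intercepts: it misses every integer gridline on the y-axis; one x-axis crossing is at x = 1.
(c) Together with the visible shape, these determine p as stated.

3*x^2 - x*y - 2*x - 1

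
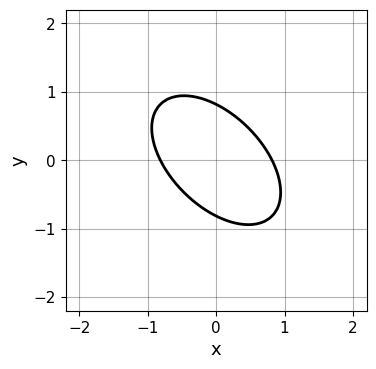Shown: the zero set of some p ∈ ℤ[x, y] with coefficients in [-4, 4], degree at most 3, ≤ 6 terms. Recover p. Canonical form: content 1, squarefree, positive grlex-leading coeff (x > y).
(a) Degree: a generic line meets the curve in up to 2 points, so deg p = 2.
(b) Matching integer coefficients to the picture gives p.

3*x^2 + 3*x*y + 3*y^2 - 2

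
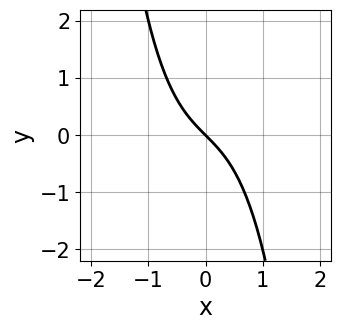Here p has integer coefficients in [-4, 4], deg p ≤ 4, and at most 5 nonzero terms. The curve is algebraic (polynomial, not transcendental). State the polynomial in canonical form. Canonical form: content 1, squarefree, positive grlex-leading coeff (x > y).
(a) Degree: the shape is more complex than any degree-2 curve, so deg p = 3.
(b) From the visible intercepts: it crosses the x-axis at the gridline x = 0; one y-axis crossing is at y = 0.
(c) Fitting integer coefficients to these (and the overall shape) gives p.

x^3 + x + y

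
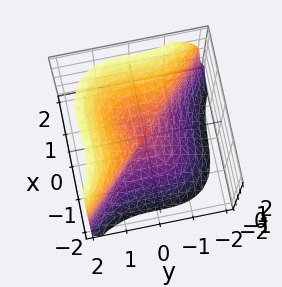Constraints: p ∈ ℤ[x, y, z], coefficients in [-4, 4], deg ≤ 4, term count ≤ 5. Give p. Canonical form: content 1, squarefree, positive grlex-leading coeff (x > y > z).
3*x^3 + 3*y^3 - 2*z^3 - x*z

First, the degree is 3 — the shape is more complex than any degree-2 surface.
Next, from the visible intercepts: one z-axis crossing is at z = 0; it meets the x-axis at x = 0 (among the integer gridlines).
Finally, assembling these constraints gives the stated polynomial.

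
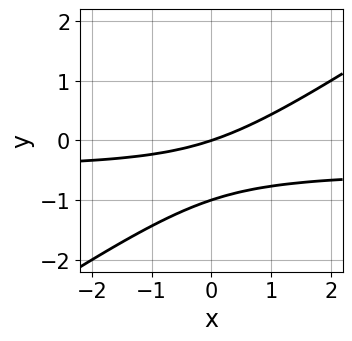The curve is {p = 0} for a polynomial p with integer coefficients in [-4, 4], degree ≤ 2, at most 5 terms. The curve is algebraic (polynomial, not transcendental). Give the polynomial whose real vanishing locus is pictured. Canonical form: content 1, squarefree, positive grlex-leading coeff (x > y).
2*x*y - 3*y^2 + x - 3*y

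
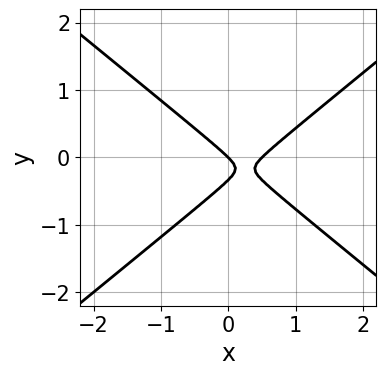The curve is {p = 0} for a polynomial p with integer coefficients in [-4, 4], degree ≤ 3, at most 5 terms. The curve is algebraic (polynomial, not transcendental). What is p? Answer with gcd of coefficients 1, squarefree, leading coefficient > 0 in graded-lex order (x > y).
deg p = 2.
From the axis intercepts and sections: it meets the x-axis at x = 0 (among the integer gridlines); it meets the y-axis at y = 0 (among the integer gridlines).
Fitting integer coefficients to these (and the overall shape) gives p.

2*x^2 - 3*y^2 - x - y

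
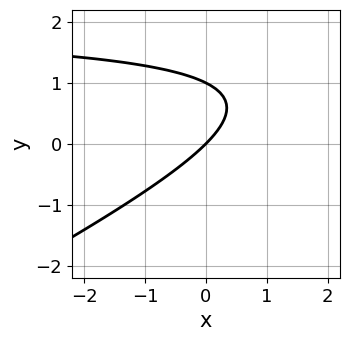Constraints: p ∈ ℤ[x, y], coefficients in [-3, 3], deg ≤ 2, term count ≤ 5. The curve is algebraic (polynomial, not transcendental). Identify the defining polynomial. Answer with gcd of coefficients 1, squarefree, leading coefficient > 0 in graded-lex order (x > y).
1. Degree: no degree-1 curve has this shape, so deg p = 2.
2. Checking where it meets the axes: it crosses the x-axis at the gridline x = 0; the y-axis gridline crossings are at y ∈ {0, 1}.
3. Fitting integer coefficients to these (and the overall shape) gives p.

x*y - 2*y^2 - 2*x + 2*y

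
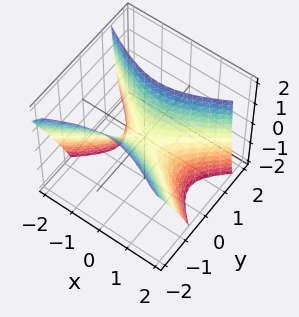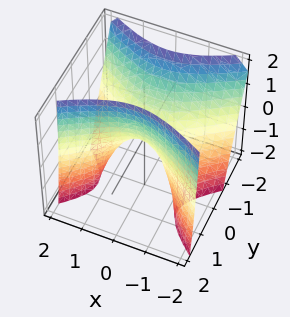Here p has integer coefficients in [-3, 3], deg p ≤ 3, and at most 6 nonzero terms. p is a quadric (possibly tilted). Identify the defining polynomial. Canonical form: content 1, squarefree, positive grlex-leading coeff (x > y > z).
Degree: a generic line meets the surface in up to 2 points, so deg p = 2.
Reading off the gridlines: it meets the z-axis at z = 0 (among the integer gridlines); it meets the y-axis at y = 0 (among the integer gridlines).
These observations pin down the coefficients.

x^2 - 2*y^2 - y*z + z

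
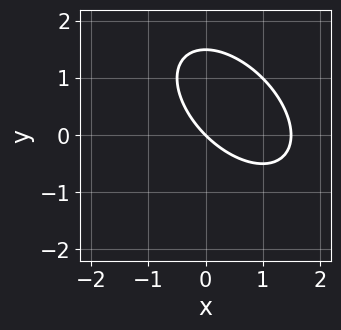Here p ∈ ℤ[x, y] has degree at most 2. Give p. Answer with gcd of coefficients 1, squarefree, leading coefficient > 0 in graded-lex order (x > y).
2*x^2 + 2*x*y + 2*y^2 - 3*x - 3*y

1. Degree: the shape is more complex than any degree-1 curve, so deg p = 2.
2. Against the integer gridlines: it meets the y-axis at y = 0 (among the integer gridlines); it meets the x-axis at x = 0 (among the integer gridlines).
3. Putting this together gives p.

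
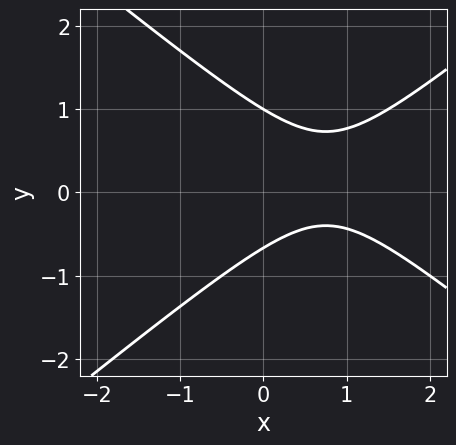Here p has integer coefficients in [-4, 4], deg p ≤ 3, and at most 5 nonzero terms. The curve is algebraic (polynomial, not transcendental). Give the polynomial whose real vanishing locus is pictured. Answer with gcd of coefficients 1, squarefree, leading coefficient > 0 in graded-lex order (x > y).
2*x^2 - 3*y^2 - 3*x + y + 2

1. Degree: the shape is more complex than any degree-1 curve, so deg p = 2.
2. Reading off the gridlines: one y-axis crossing is at y = 1; no x-intercept at any integer in the box.
3. Solving for integer coefficients yields p as stated.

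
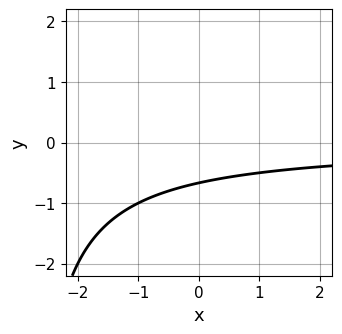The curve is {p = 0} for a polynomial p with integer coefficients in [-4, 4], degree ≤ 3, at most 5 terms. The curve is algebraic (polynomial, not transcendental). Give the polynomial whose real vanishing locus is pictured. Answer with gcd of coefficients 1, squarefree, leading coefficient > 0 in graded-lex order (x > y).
x*y + 3*y + 2

(a) The degree is 2 — no degree-1 curve has this shape.
(b) Reading off the gridlines: no x-intercept at any integer in the box.
(c) Putting this together gives p.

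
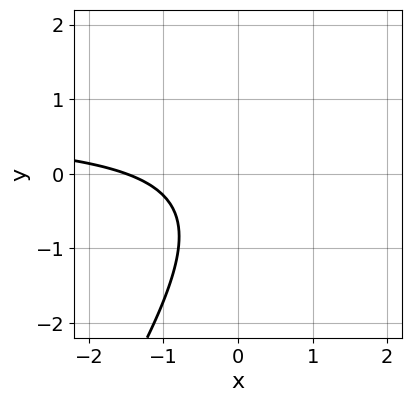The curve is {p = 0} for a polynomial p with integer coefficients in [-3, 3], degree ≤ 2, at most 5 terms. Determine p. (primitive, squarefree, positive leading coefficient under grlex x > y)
deg p = 2. The shape is more complex than any degree-1 curve.
From the visible intercepts: it misses every integer gridline on the y-axis.
Fitting integer coefficients to these (and the overall shape) gives p.

3*x*y - 2*y^2 - 2*x - y - 3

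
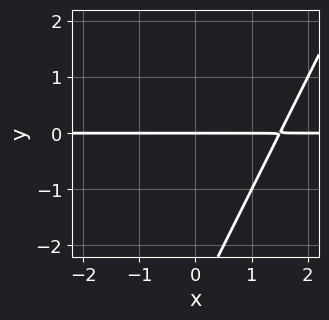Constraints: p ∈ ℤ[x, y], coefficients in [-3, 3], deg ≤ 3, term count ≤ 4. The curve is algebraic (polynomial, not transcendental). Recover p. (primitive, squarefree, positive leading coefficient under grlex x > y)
(a) The degree is 2 — the shape is more complex than any degree-1 curve.
(b) From the axis intercepts and sections: it meets the y-axis at y = 0 (among the integer gridlines); every point of the x-axis in the box is on the curve.
(c) Fitting integer coefficients to these (and the overall shape) gives p.

2*x*y - y^2 - 3*y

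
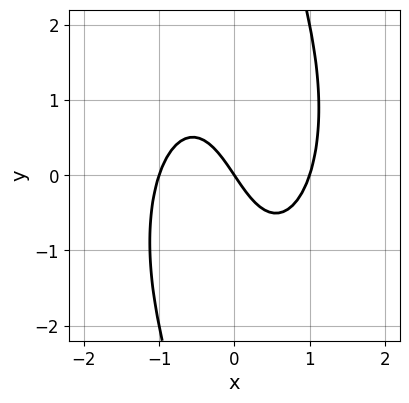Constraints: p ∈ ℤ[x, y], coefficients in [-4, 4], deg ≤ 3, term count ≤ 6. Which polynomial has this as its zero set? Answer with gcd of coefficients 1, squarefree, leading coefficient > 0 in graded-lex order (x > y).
1. The degree is 3 — a generic line meets the curve in up to 3 points.
2. Against the integer gridlines: among the integer gridlines, it crosses the x-axis at x ∈ {-1, 0, 1}; it crosses the y-axis at the gridline y = 0.
3. Solving for integer coefficients yields p as stated.

3*x^3 + x*y^2 - 3*x - 2*y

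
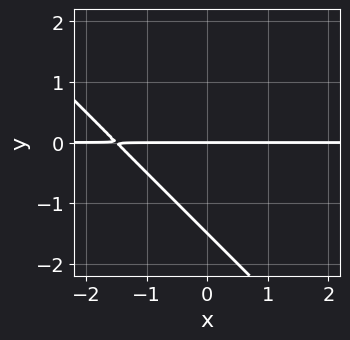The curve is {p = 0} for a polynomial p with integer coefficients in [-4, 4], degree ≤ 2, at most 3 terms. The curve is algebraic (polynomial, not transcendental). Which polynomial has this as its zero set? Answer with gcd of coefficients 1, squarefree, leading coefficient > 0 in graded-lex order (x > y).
First, degree: the shape is more complex than any degree-1 curve, so deg p = 2.
Next, against the integer gridlines: it crosses the y-axis at the gridline y = 0; every point of the x-axis in the box is on the curve.
Finally, the integer polynomial consistent with all of this is the stated p.

2*x*y + 2*y^2 + 3*y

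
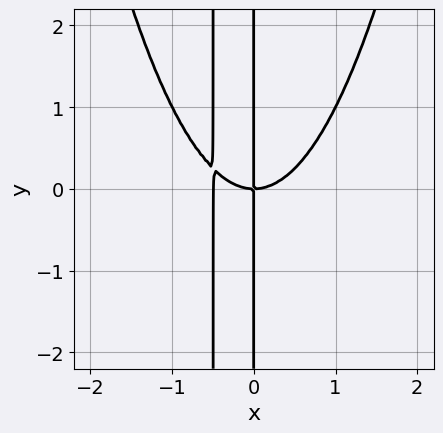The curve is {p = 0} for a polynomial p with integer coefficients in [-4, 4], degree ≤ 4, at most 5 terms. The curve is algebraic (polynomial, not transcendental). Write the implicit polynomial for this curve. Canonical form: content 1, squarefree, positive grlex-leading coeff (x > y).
1. deg p = 4.
2. Against the integer gridlines: every point of the y-axis in the box is on the curve; one x-axis crossing is at x = 0.
3. Together with the visible shape, these determine p as stated.

2*x^4 + x^3 - 2*x^2*y - x*y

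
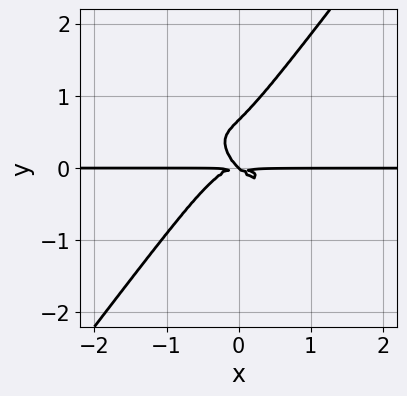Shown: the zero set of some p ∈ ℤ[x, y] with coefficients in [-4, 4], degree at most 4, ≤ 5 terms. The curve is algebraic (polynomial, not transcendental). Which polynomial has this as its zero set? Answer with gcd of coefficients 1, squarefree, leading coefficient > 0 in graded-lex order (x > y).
First, deg p = 4. No degree-3 curve has this shape.
Then, reading off the gridlines: it crosses the y-axis at the gridline y = 0; the visible x-axis segment lies entirely on the curve.
Finally, fitting integer coefficients to these (and the overall shape) gives p.

3*x^3*y + 3*x^2*y^2 - 3*y^4 + 2*x*y^2 + 2*y^3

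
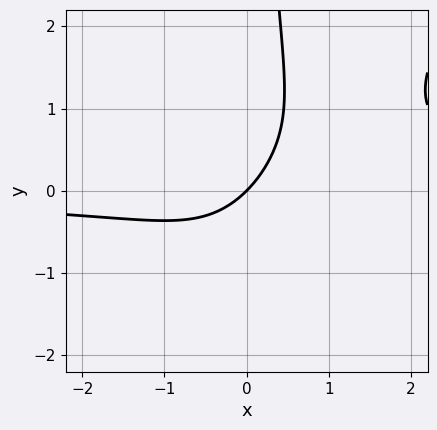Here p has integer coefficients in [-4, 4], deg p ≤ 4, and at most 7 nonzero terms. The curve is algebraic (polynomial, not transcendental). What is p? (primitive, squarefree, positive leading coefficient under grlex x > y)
3*x^2*y - 2*x*y^2 - 3*x*y - 3*x + 3*y

1. The degree is 3 — a generic line meets the curve in up to 3 points.
2. Against the integer gridlines: it crosses the y-axis at the gridline y = 0; one x-axis crossing is at x = 0.
3. Matching integer coefficients to the picture gives p.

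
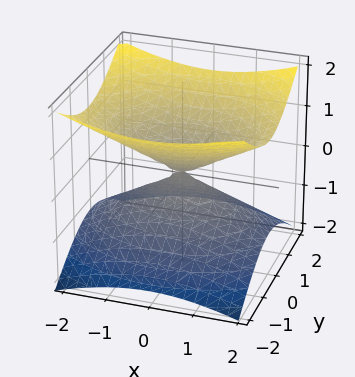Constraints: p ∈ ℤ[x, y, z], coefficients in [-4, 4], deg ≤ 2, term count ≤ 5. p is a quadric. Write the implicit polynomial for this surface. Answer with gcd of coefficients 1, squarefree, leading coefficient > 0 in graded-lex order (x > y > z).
x^2 + 2*y^2 - 3*z^2

1. deg p = 2. A double cone through the origin; a quadric.
2. Symmetries: mirror symmetry x ↦ −x ⇒ only even powers of x; it's symmetric under z → −z, forcing even powers of z; the y ↦ −y reflection is a symmetry, so y appears only in even powers.
3. Reading off the gridlines: it meets the x-axis at x = 0 (among the integer gridlines); it meets the y-axis at y = 0 (among the integer gridlines).
4. The integer polynomial consistent with all of this is the stated p.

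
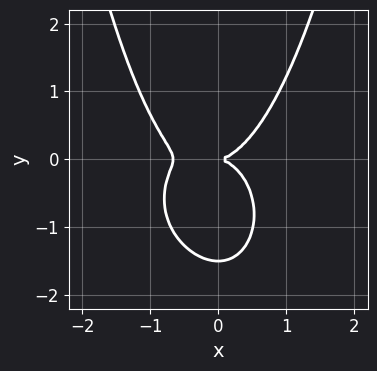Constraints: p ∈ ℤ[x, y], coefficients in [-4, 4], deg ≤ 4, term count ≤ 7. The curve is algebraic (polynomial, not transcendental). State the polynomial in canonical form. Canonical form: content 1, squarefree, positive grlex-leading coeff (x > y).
3*x^4 + 2*x^2*y^2 + 2*x^3 - 2*y^3 - 3*y^2

First, degree: the shape is more complex than any degree-3 curve, so deg p = 4.
Then, reading off the gridlines: it crosses the y-axis at the gridline y = 0; it crosses the x-axis at the gridline x = 0.
Finally, assembling these constraints gives the stated polynomial.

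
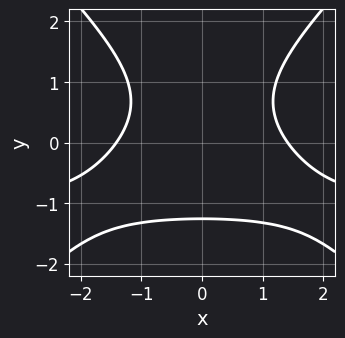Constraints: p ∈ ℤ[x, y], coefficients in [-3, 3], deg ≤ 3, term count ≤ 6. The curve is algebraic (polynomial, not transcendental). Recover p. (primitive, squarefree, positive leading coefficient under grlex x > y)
x^2*y - y^3 + x^2 - 2

Degree: no degree-2 curve has this shape, so deg p = 3.
Symmetries: the x ↦ −x reflection is a symmetry, so x appears only in even powers.
Together with the visible shape, these determine p as stated.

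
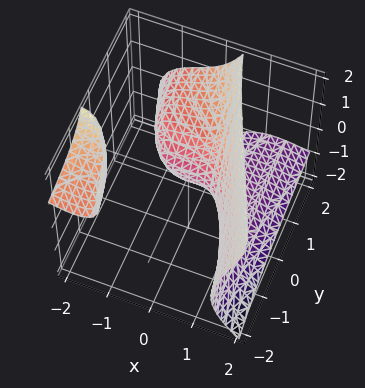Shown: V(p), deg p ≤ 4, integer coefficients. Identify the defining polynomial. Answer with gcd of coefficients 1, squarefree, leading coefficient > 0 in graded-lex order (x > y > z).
2*x^3 + 3*x^2*z + 3*x*y*z - 3*z^2 + 3*y

There are 2 components.
deg p = 3.
Against the integer gridlines: it meets the z-axis at z = 0 (among the integer gridlines); it meets the y-axis at y = 0 (among the integer gridlines); it crosses the x-axis at the gridline x = 0.
Putting this together gives p.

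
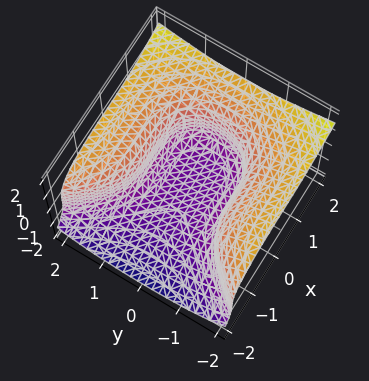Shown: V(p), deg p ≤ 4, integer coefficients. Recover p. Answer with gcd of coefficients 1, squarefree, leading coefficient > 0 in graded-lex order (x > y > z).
The degree is 3 — the shape is more complex than any degree-2 surface.
Checking where it meets the axes: among the integer gridlines, it crosses the y-axis at y ∈ {-1, 1}.
Assembling these constraints gives the stated polynomial.

x^3 - 3*z^3 + 2*y^2 - 2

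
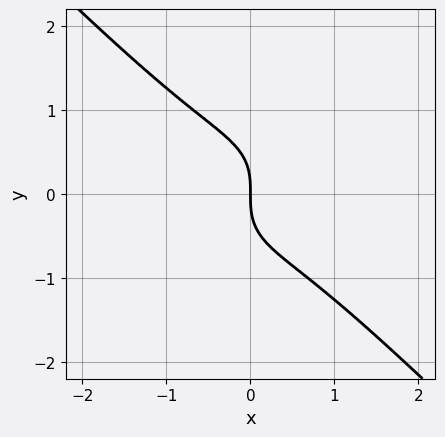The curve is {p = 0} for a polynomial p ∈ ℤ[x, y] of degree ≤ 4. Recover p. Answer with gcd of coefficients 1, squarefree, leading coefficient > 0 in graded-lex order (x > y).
1. deg p = 3. No degree-2 curve has this shape.
2. Observable constraints: it meets the x-axis at x = 0 (among the integer gridlines); it meets the y-axis at y = 0 (among the integer gridlines).
3. Together with the visible shape, these determine p as stated.

x^3 + y^3 + x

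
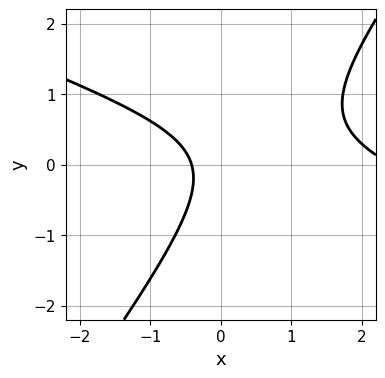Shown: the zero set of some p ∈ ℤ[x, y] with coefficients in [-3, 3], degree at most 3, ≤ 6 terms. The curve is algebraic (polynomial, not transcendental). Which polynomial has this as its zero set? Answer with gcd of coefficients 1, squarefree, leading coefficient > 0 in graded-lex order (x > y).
(a) deg p = 2.
(b) From the visible intercepts: it misses every integer gridline on the y-axis.
(c) Together with the visible shape, these determine p as stated.

x^2 + 2*x*y - 2*y^2 - 2*x - 1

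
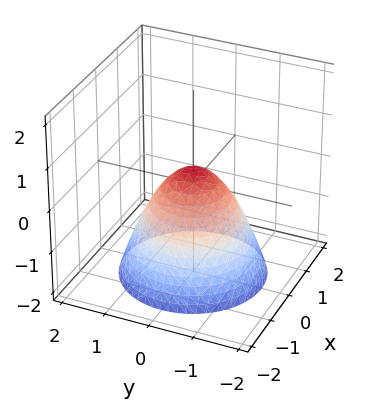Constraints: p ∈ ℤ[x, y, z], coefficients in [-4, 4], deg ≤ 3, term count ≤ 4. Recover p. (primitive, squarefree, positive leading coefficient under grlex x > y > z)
(a) The degree is 2 — no degree-1 surface has this shape.
(b) Symmetries: rotational symmetry about the z-axis ⇒ p depends on x, y only through x² + y².
(c) Against the integer gridlines: a circular section at z = 0 has radius between 0 and 1.
(d) Fitting integer coefficients to these (and the overall shape) gives p.

3*x^2 + 3*y^2 + 3*z - 1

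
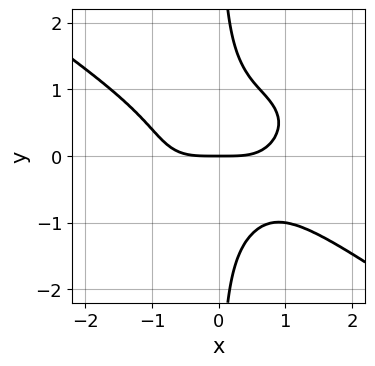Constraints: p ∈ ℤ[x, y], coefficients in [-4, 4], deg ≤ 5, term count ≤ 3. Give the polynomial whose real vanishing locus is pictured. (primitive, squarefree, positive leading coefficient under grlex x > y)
x^4 + 3*x*y^3 - 2*y

1. Degree: no degree-3 curve has this shape, so deg p = 4.
2. Observable constraints: it crosses the x-axis at the gridline x = 0; it meets the y-axis at y = 0 (among the integer gridlines).
3. The integer polynomial consistent with all of this is the stated p.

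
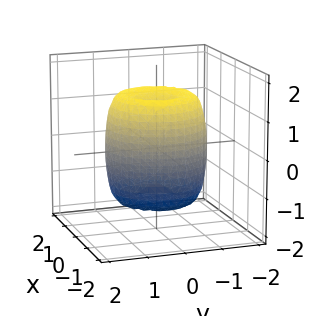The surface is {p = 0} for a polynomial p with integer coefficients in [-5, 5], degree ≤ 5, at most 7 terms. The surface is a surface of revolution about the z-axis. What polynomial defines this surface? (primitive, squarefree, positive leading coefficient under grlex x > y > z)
(a) The degree is 4 — the shape is more complex than any degree-3 surface.
(b) Symmetry: every cross-section ⟂ z is a circle, so x, y appear only via x² + y².
(c) Checking where it meets the axes: a circular section at z = 1 has radius between 1 and 2; among the integer gridlines, it crosses the z-axis at z ∈ {-1, 1}.
(d) Putting this together gives p.

2*x^4 + 4*x^2*y^2 + 2*y^4 - 3*x^2 - 3*y^2 + z^2 - 1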